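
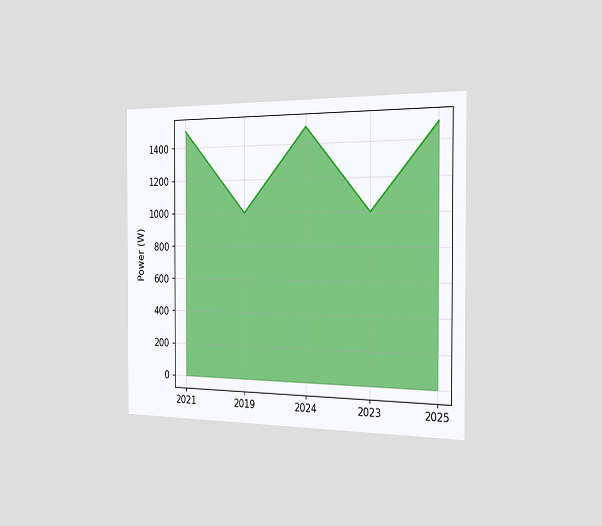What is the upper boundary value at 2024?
The chart is viewed slightly from the right. At 2024 the upper boundary is at 1500W.

1500W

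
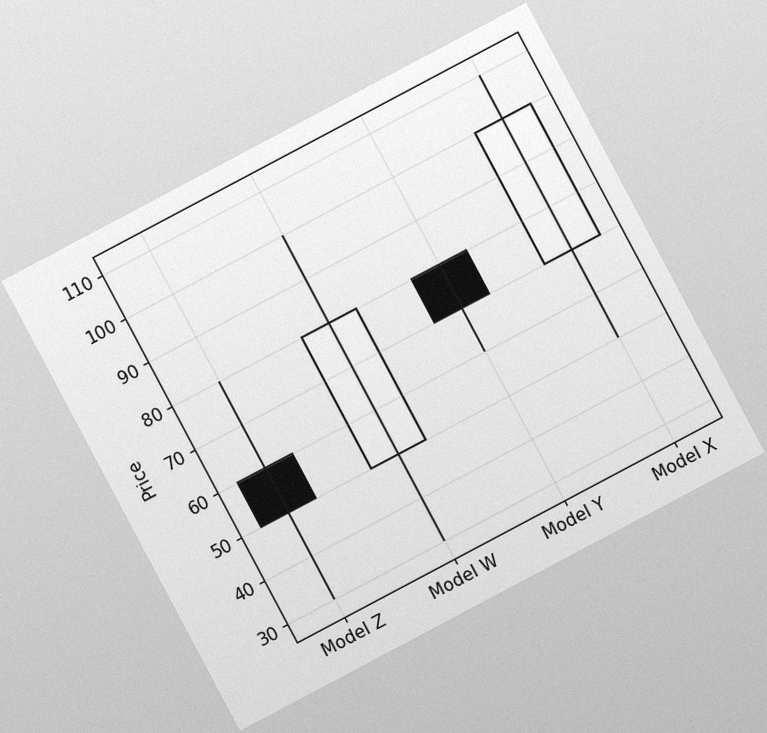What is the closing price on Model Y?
The chart is tilted about 28° counter-clockwise, with some photo noise. The Model Y candle closes at 70.

70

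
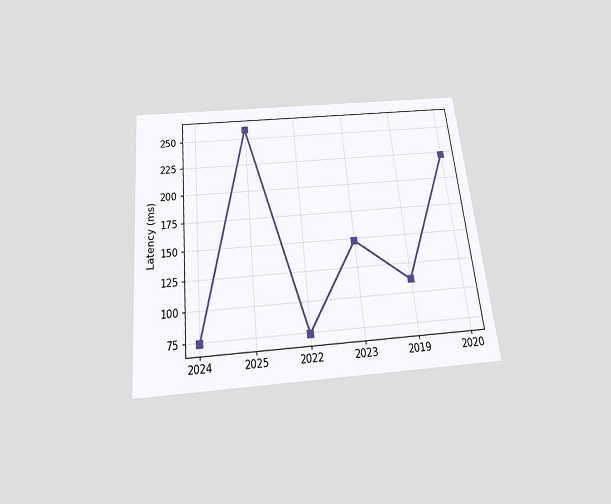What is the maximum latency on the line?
259ms

The chart is tilted about 6° counter-clockwise and viewed slightly from below. The highest point is at 2025, and reading across to the y-axis gives 259ms.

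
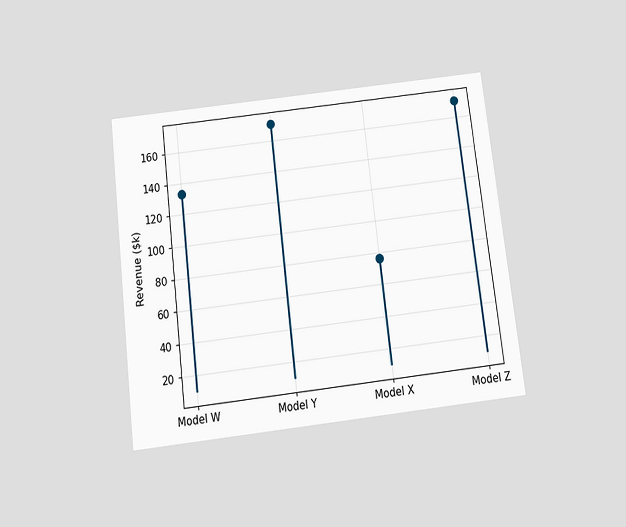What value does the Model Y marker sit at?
The chart is tilted about 7° counter-clockwise and viewed slightly from below. The Model Y marker sits at $171k.

$171k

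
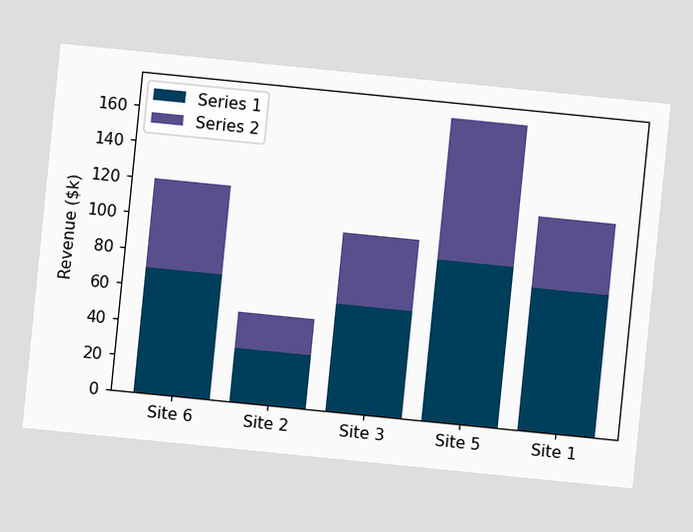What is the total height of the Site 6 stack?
The chart is tilted about 6° clockwise. The Site 6 stack's top reaches $120k on the y-axis.

$120k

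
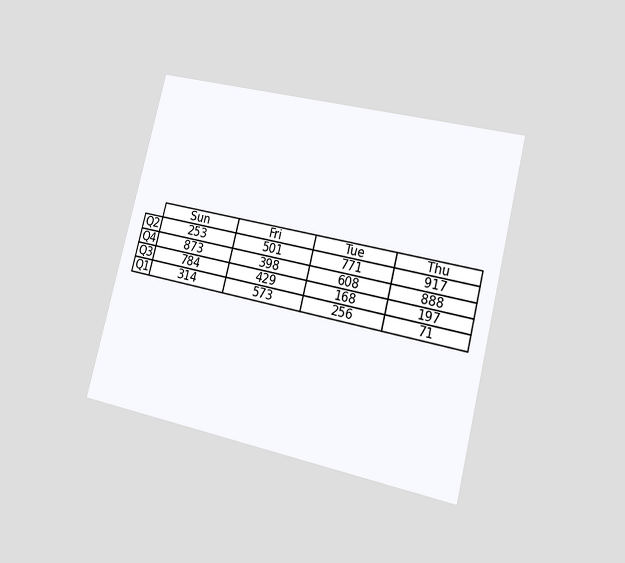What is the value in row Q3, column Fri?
429

The chart is tilted about 14° clockwise and viewed at a slight angle. The (Q3, Fri) cell reads 429.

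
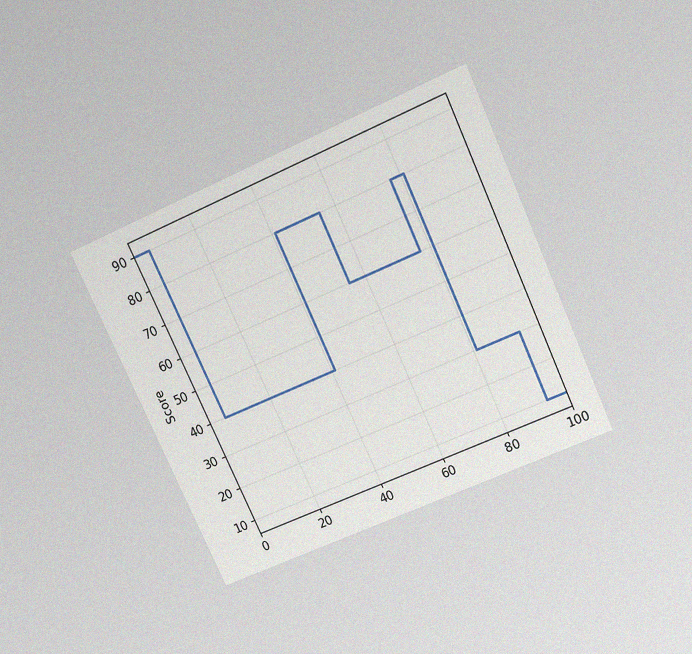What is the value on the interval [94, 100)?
10

The chart is tilted about 25° counter-clockwise and viewed slightly from above, with some photo noise. On [94, 100) the step sits at 10.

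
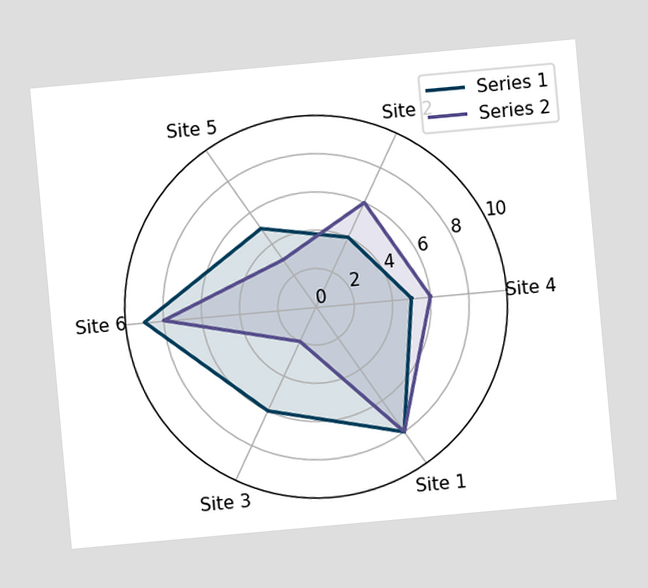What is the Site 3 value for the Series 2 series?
2

The chart is tilted about 5° counter-clockwise. On the Site 3 axis, Series 2 reaches 2.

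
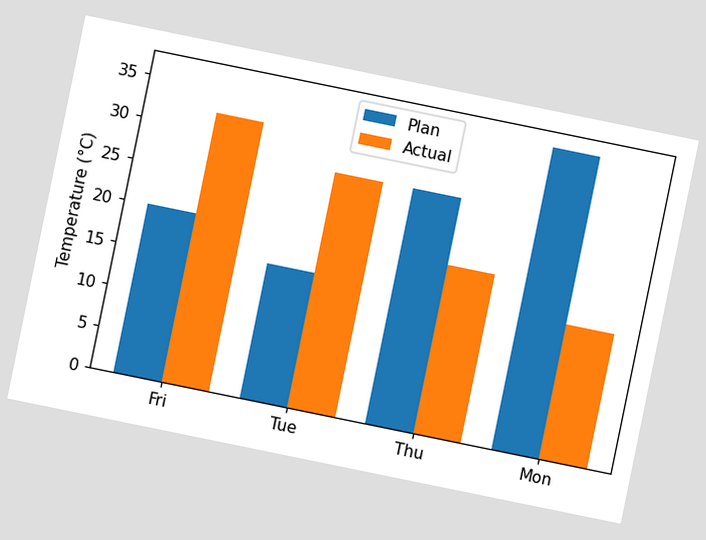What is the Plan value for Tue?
The chart is tilted about 12° clockwise. The Plan bar at Tue reaches 16°C on the y-axis.

16°C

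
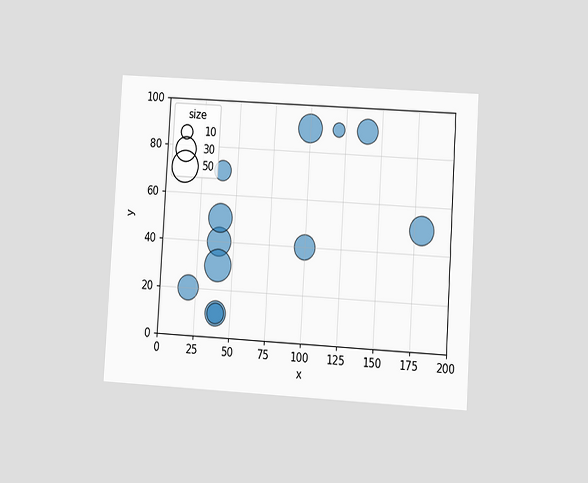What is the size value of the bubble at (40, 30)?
The chart is tilted about 4° clockwise and viewed at a slight angle. Matching the bubble at (40, 30) against the size legend gives 50.

50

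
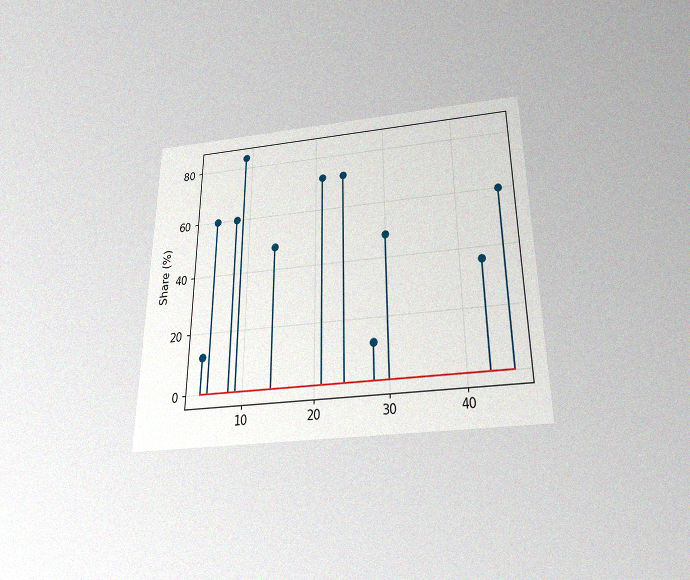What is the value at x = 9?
The chart is viewed slightly from below, with some photo noise. The stem at x=9 reaches 84%.

84%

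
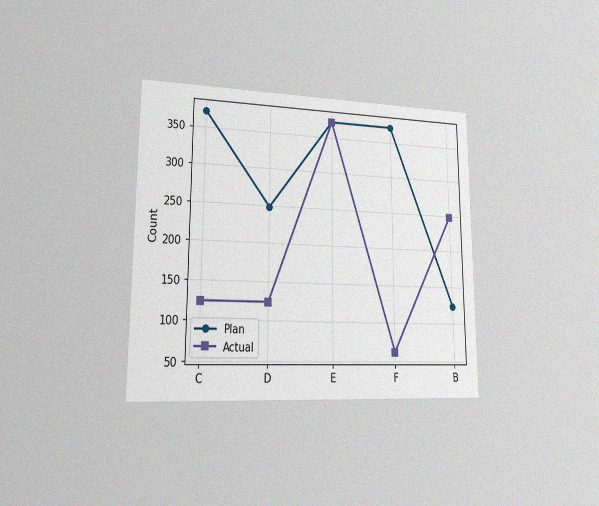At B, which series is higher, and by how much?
Actual, by 124

The chart is viewed slightly from the left, with some photo noise. At B, Actual sits above the other line by 124.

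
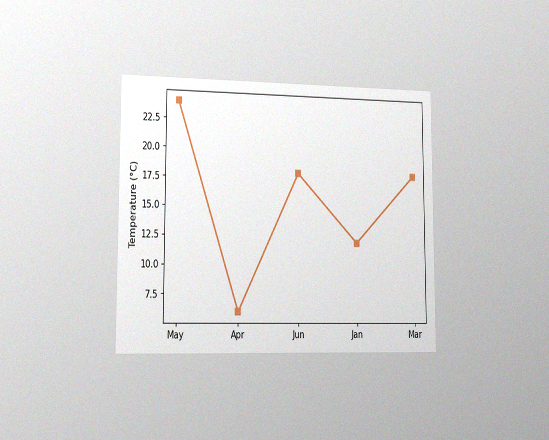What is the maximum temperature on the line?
The chart is viewed slightly from the left, with some photo noise. The highest point is at May, and reading across to the y-axis gives 24°C.

24°C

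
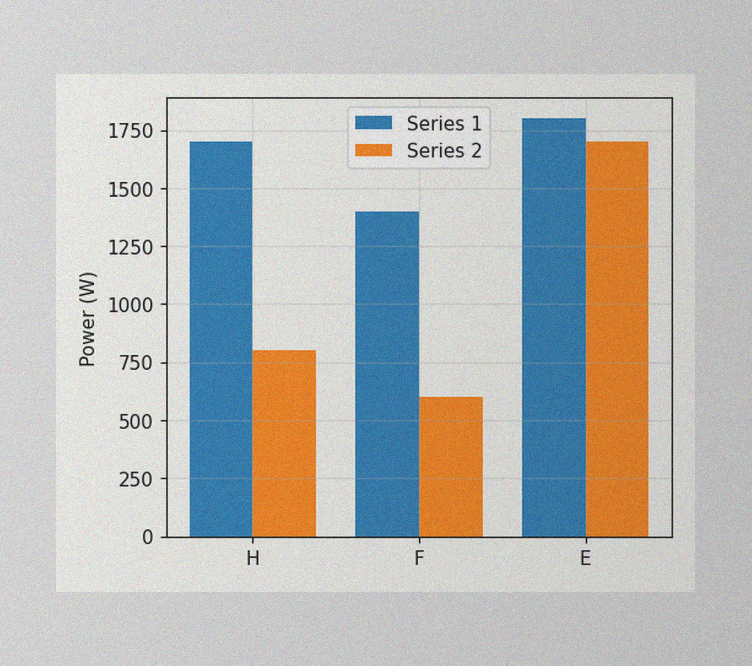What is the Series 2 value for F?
600W

The image has some photo noise and uneven lighting. The Series 2 bar at F reaches 600W on the y-axis.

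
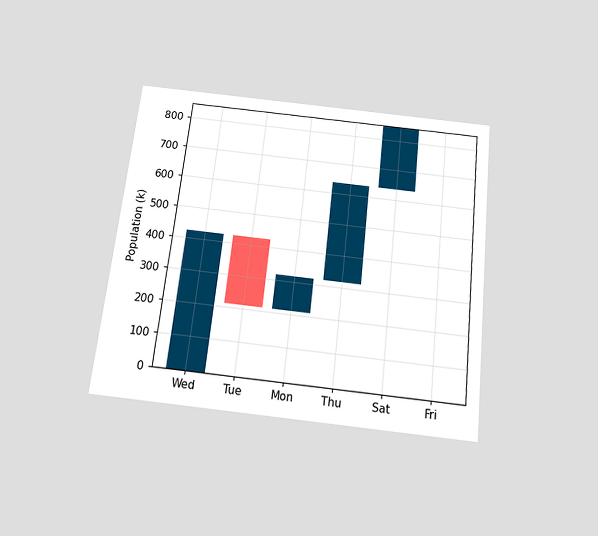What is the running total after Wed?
424k

The chart is tilted about 6° clockwise and viewed slightly from below. After Wed the running total reaches 424k.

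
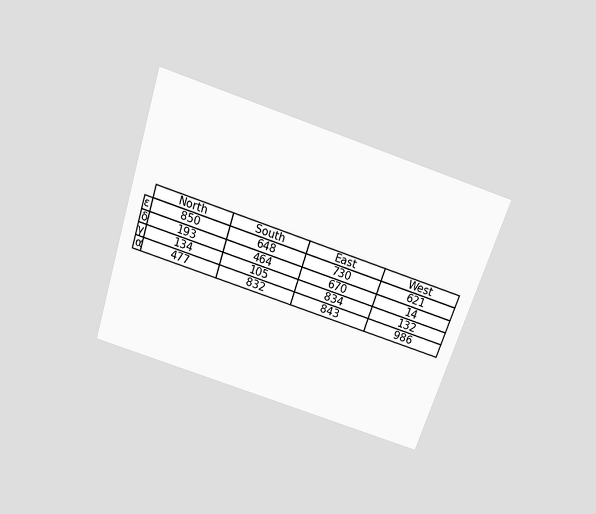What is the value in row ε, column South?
648

The chart is tilted about 18° clockwise and viewed slightly from above. The (ε, South) cell reads 648.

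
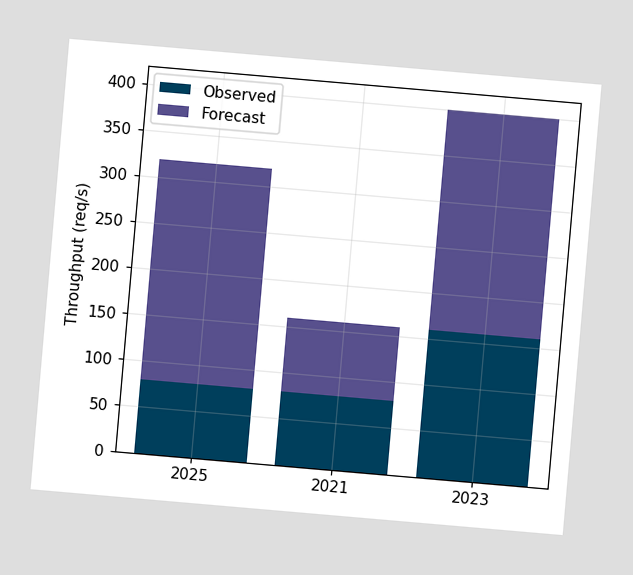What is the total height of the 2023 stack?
The chart is tilted about 5° clockwise. The 2023 stack's top reaches 400req/s on the y-axis.

400req/s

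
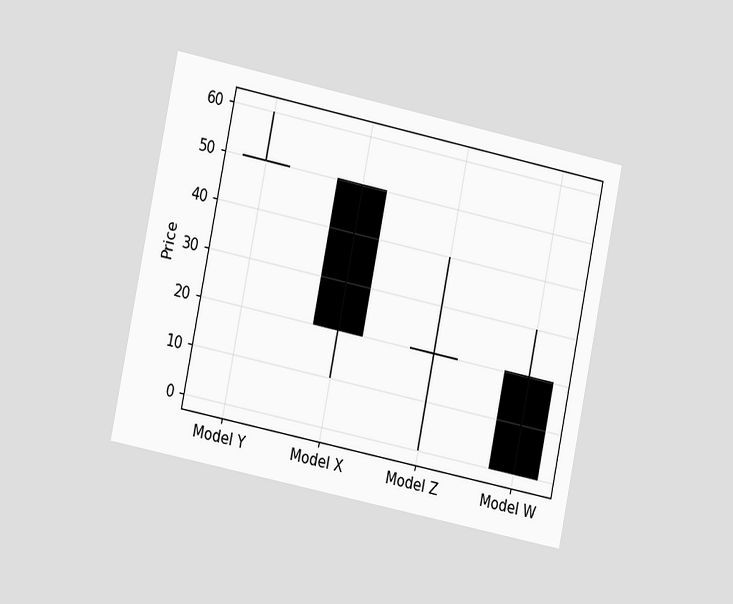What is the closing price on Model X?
20

The chart is tilted about 12° clockwise and viewed slightly from the left. The Model X candle closes at 20.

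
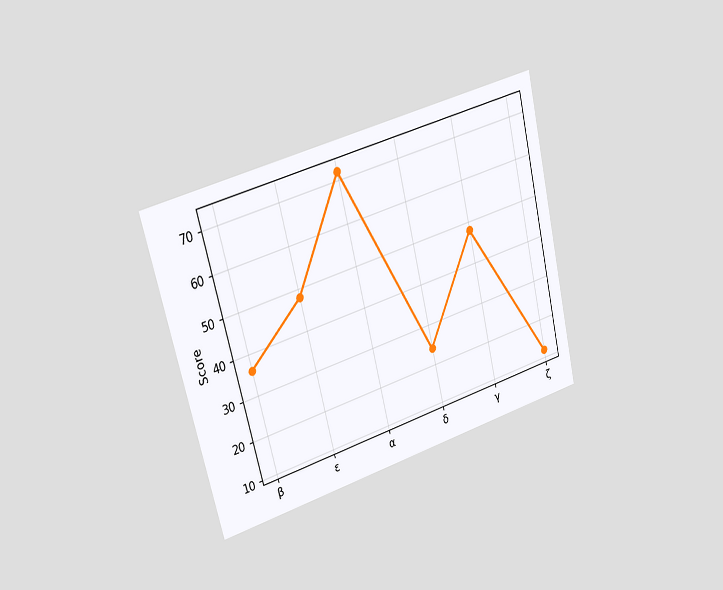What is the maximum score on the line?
72

The chart is tilted about 14° counter-clockwise and viewed slightly from the left. The highest point is at α, and reading across to the y-axis gives 72.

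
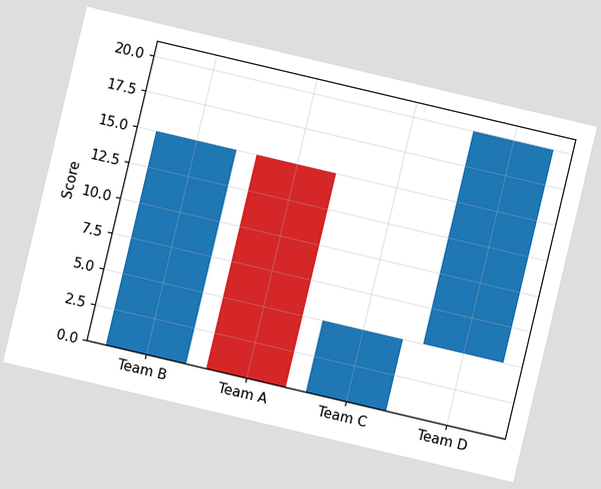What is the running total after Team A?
0

The chart is tilted about 13° clockwise. After Team A the running total reaches 0.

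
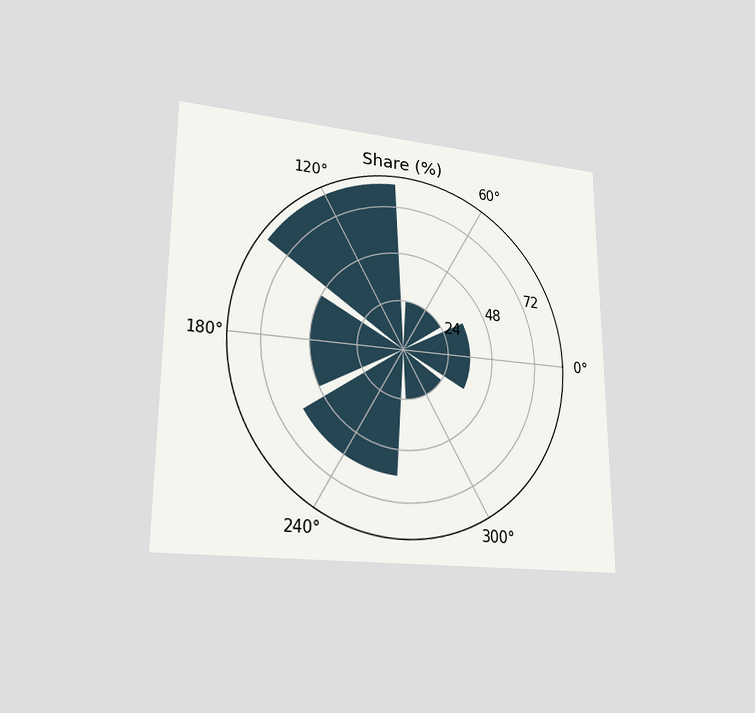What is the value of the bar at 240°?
60%

The chart is viewed at a slight angle. The bar at 240° reaches 60% on the radial axis.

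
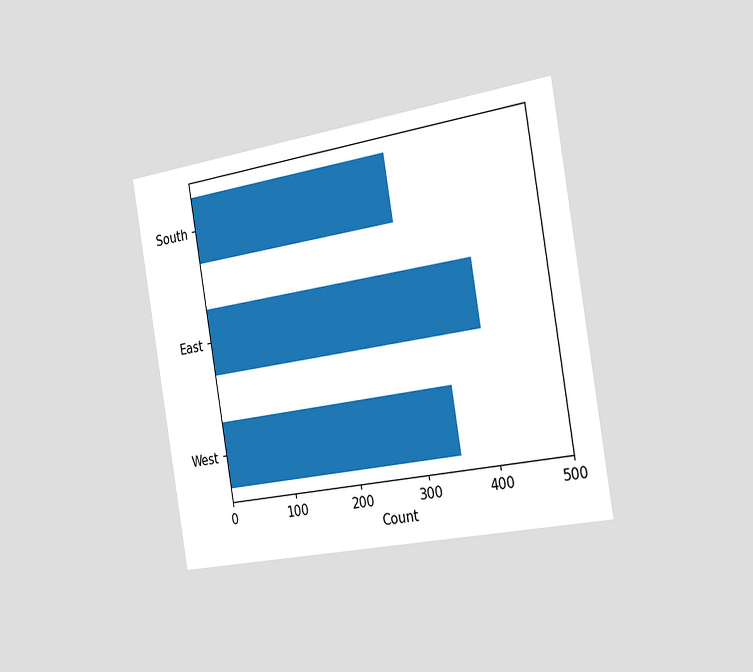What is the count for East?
The chart is tilted about 10° counter-clockwise and viewed slightly from the right. Reading along the chart's x-axis, the East bar reaches 400.

400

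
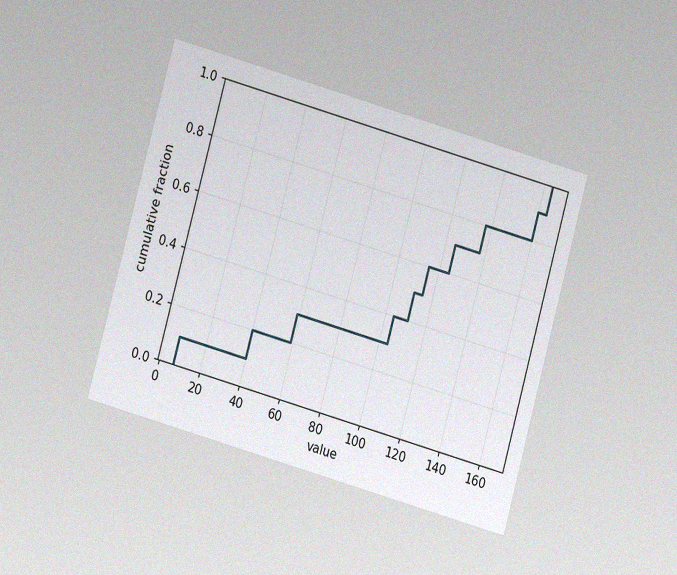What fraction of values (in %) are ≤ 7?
10%

The chart is tilted about 16° clockwise and viewed at a slight angle, with some photo noise. At x=7 the ECDF step is at 10%.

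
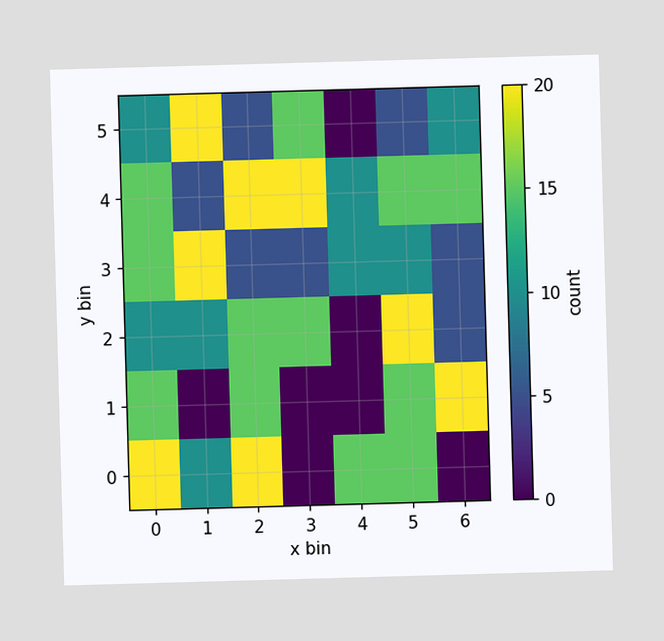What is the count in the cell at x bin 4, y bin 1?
0

Matching the cell (4, 1) against the colorbar gives 0.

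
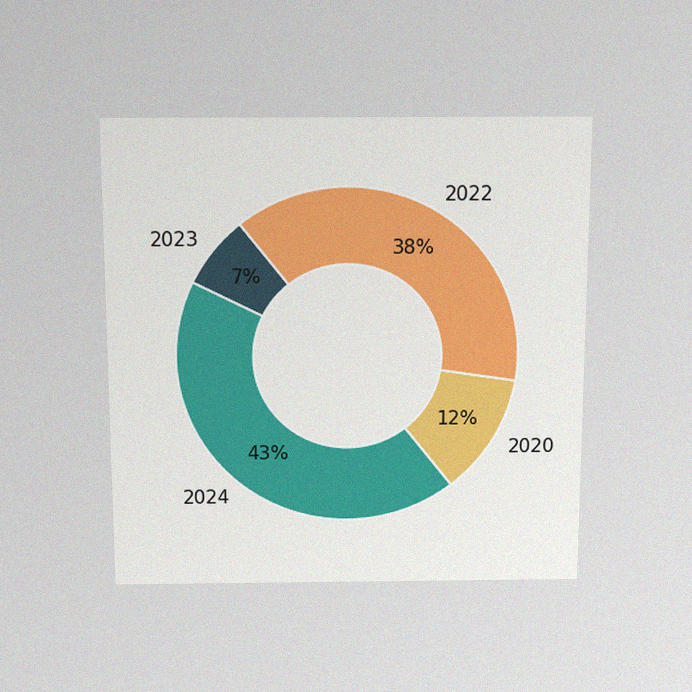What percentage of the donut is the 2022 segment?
38%

The chart is viewed slightly from above, with some photo noise. The 2022 segment takes up 38% of the ring.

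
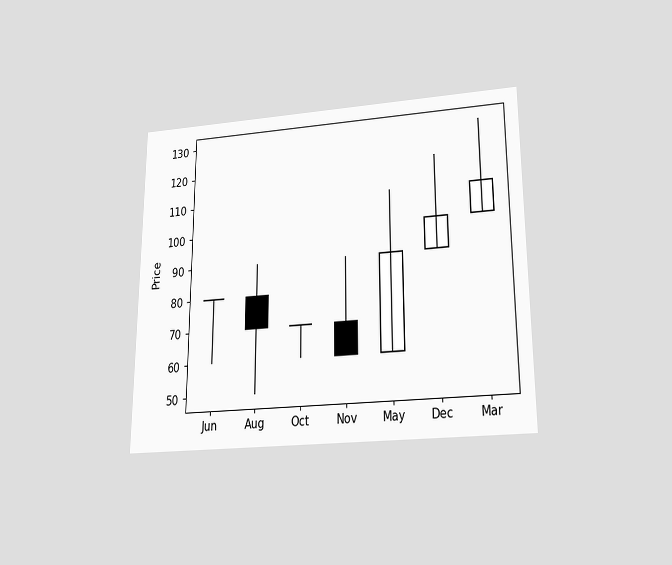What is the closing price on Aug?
The chart is viewed slightly from below. The Aug candle closes at 70.

70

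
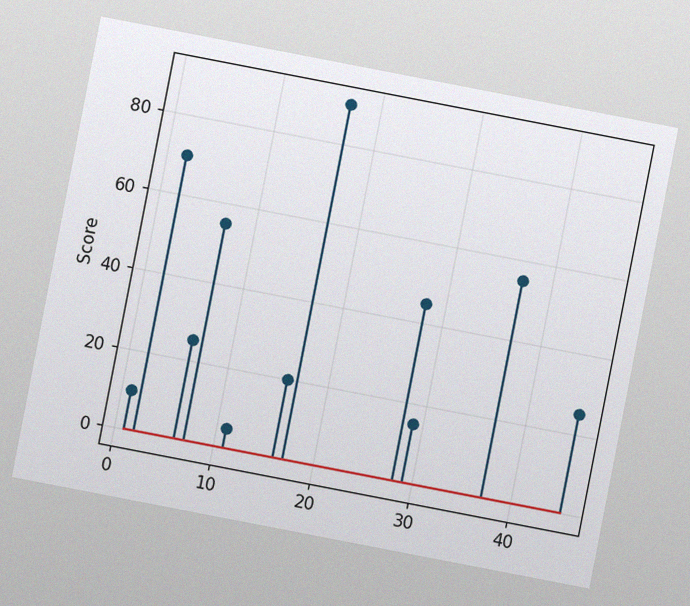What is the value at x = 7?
The chart is tilted about 11° clockwise, with some photo noise. The stem at x=7 reaches 55.

55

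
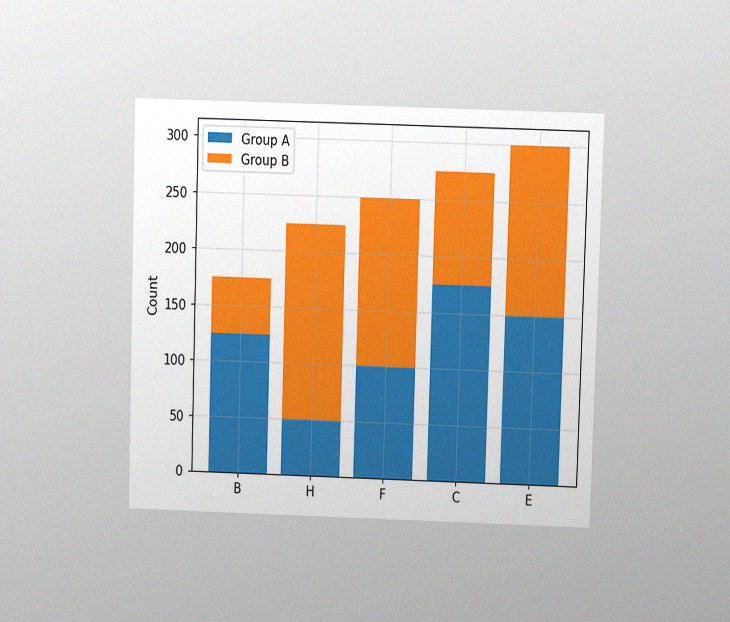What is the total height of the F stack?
The chart is viewed at a slight angle, with some photo noise. The F stack's top reaches 250 on the y-axis.

250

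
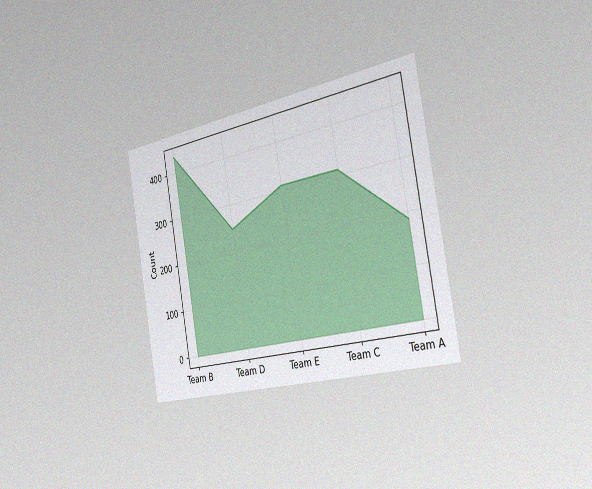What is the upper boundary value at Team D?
248

The chart is tilted about 10° counter-clockwise and viewed slightly from the right, with some photo noise. At Team D the upper boundary is at 248.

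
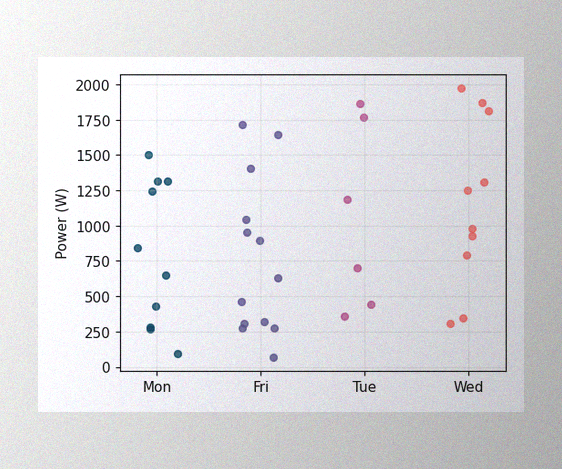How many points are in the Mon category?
10

The image has some photo noise and uneven lighting. Counting the markers in the Mon column gives 10.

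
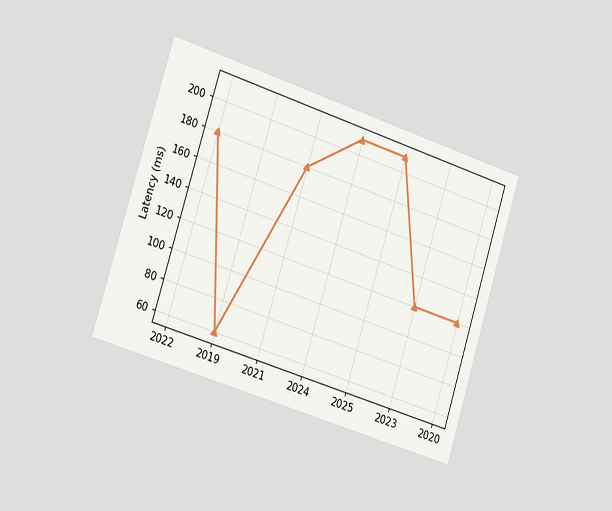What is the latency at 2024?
The chart is tilted about 17° clockwise and viewed slightly from the left. At 2024, the line is at 210ms.

210ms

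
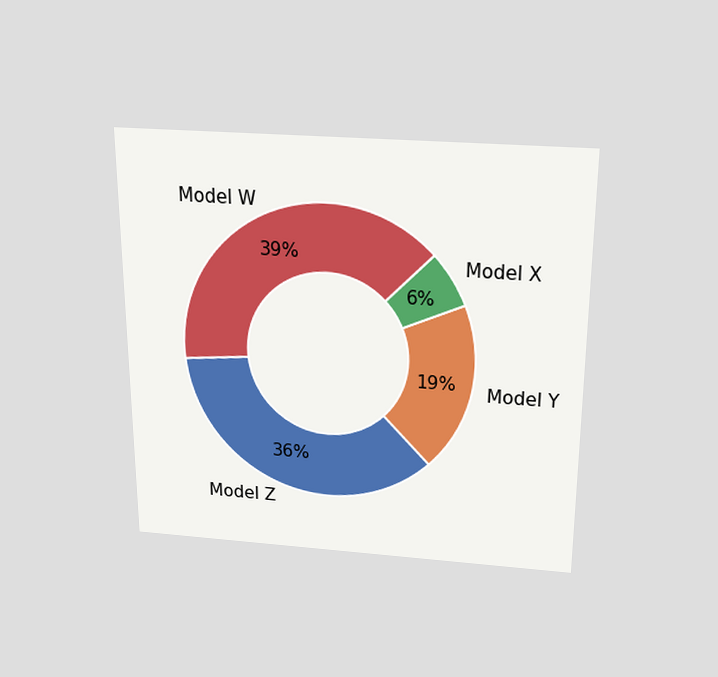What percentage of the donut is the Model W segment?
39%

The chart is viewed slightly from above. The Model W segment takes up 39% of the ring.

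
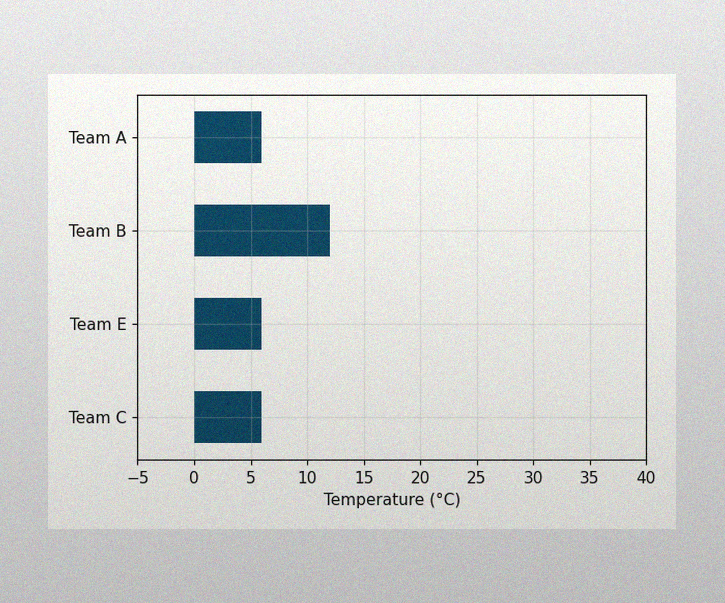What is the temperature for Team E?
6°C

The image has some photo noise and uneven lighting. Reading along the chart's x-axis, the Team E bar reaches 6°C.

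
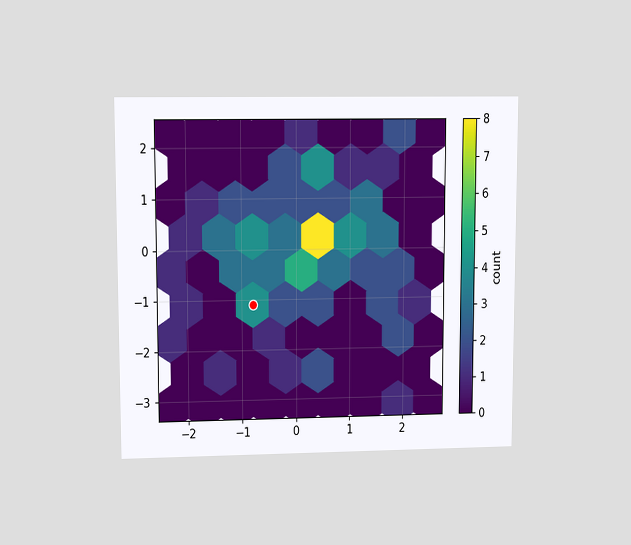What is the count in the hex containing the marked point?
4

The chart is viewed at a slight angle. The marked hex reads 4 on the colorbar.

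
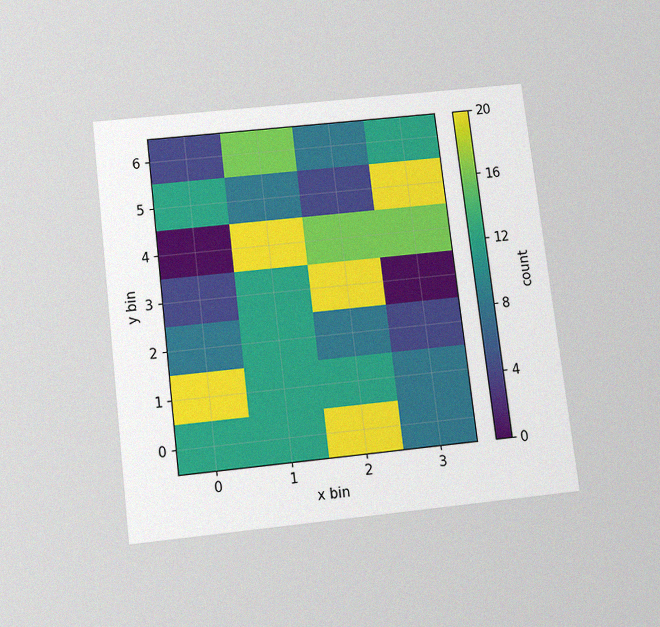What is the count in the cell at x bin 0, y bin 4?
0

The chart is tilted about 7° counter-clockwise and viewed slightly from below, with some photo noise. Matching the cell (0, 4) against the colorbar gives 0.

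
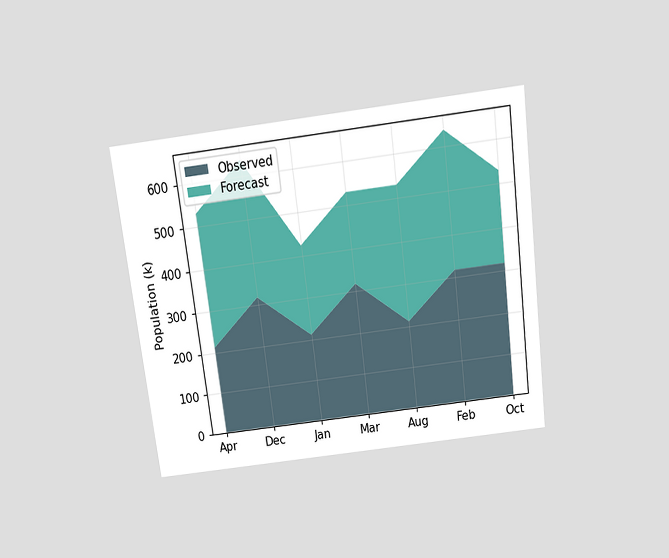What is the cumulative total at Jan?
The chart is tilted about 7° counter-clockwise and viewed slightly from above. The stacked total at Jan reaches 424k.

424k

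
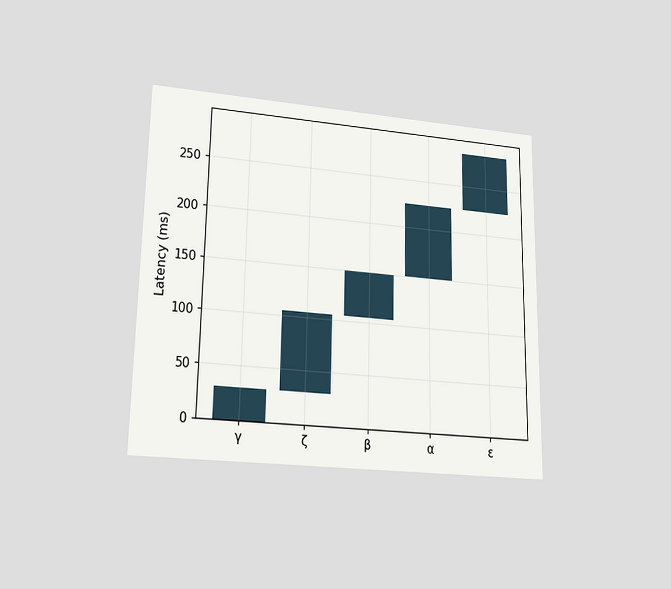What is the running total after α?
The chart is viewed at a slight angle. After α the running total reaches 225ms.

225ms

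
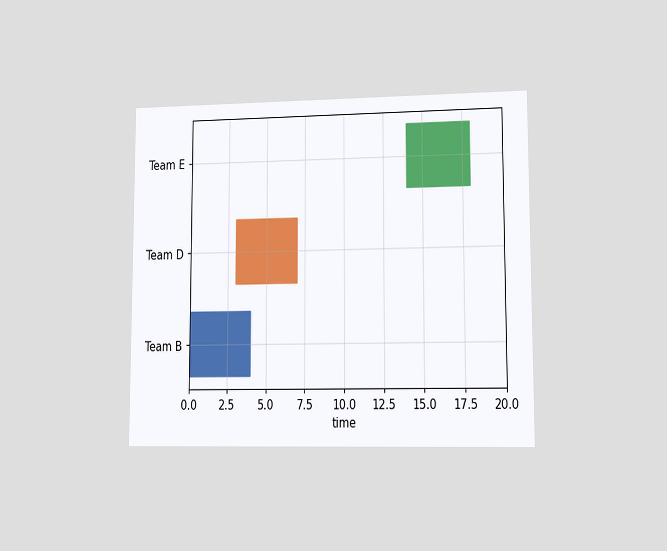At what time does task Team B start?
The chart is viewed at a slight angle. The Team B bar begins at t=0.

0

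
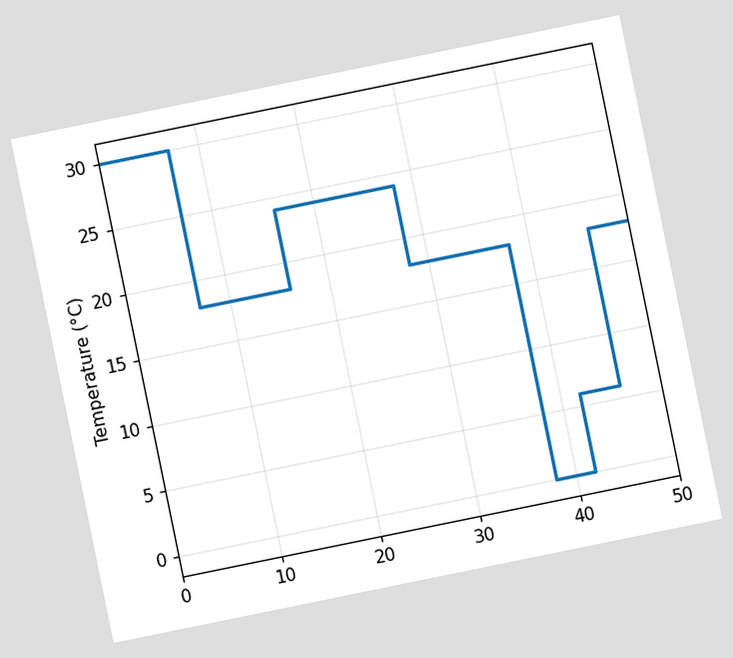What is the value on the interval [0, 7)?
30°C

The chart is tilted about 12° counter-clockwise. On [0, 7) the step sits at 30°C.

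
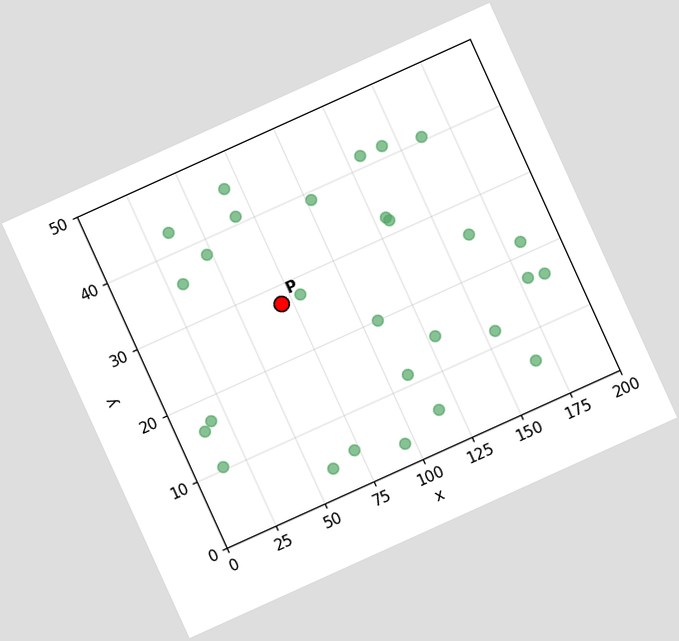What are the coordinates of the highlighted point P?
The chart is tilted about 24° counter-clockwise. Following the gridlines from P to each axis, P sits at (70, 27.5).

(70, 27.5)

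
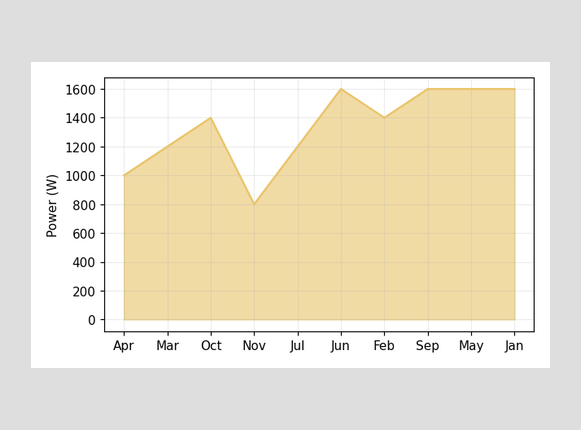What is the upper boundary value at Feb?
1400W

At Feb the upper boundary is at 1400W.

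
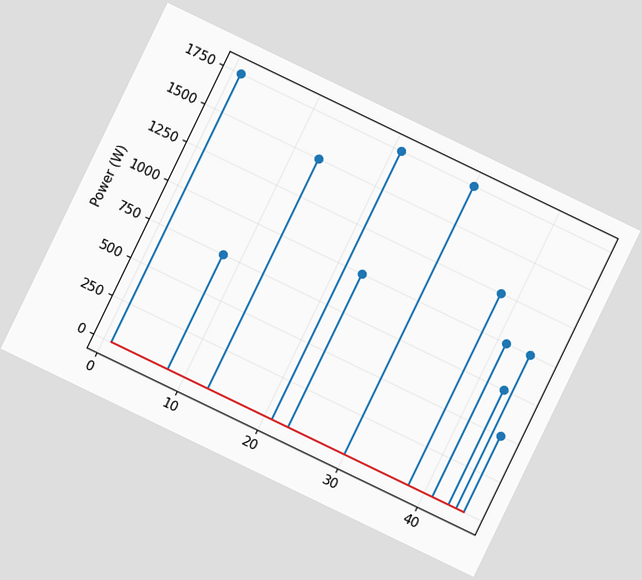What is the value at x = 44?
1000W

The chart is tilted about 26° clockwise. The stem at x=44 reaches 1000W.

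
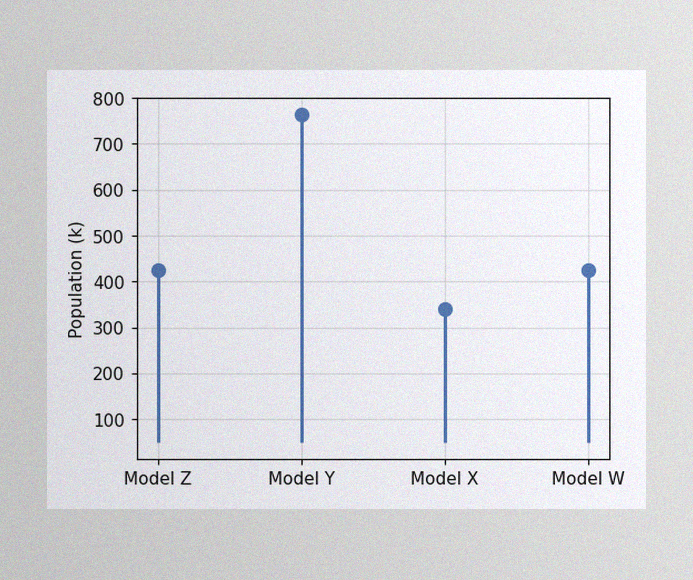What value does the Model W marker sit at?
425k

The image has some photo noise and uneven lighting. The Model W marker sits at 425k.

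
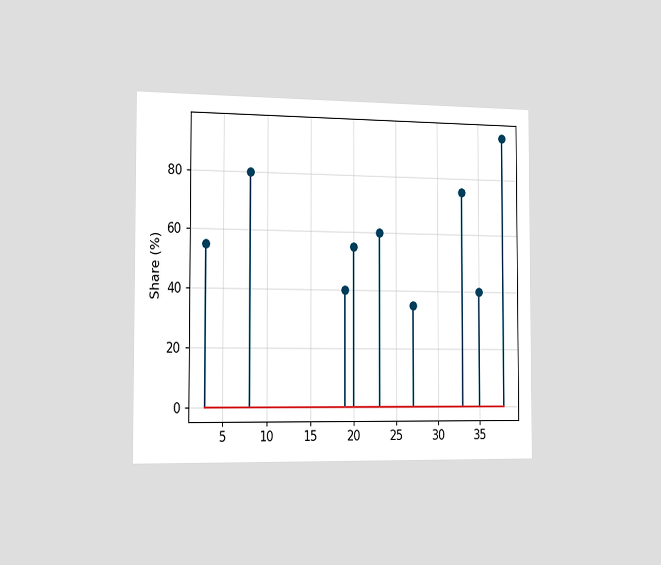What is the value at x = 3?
55%

The chart is viewed slightly from the left. The stem at x=3 reaches 55%.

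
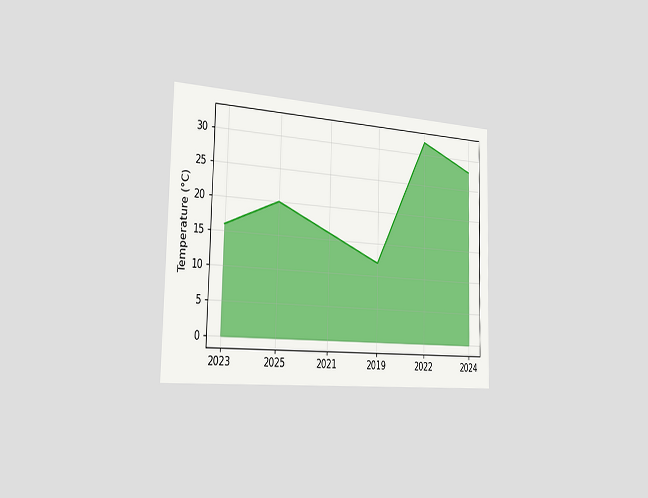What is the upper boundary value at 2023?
The chart is viewed slightly from the left. At 2023 the upper boundary is at 16°C.

16°C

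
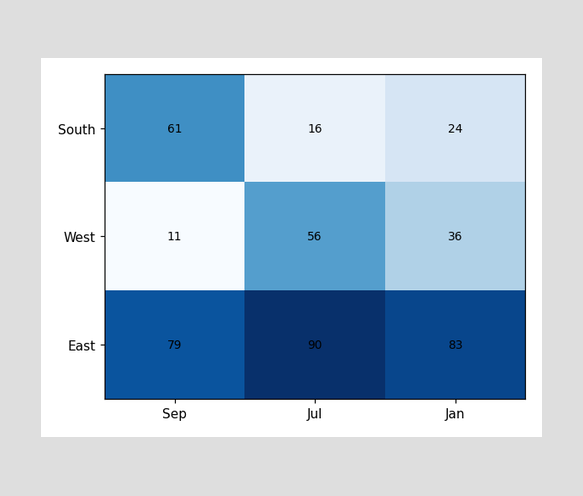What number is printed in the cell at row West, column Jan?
36

The (West, Jan) cell reads 36.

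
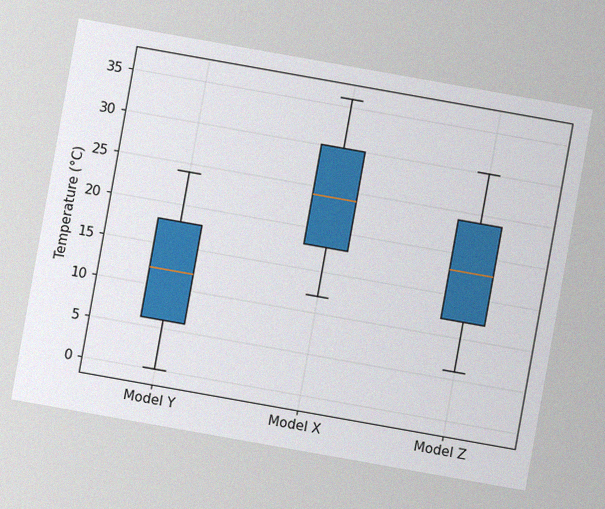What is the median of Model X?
The chart is tilted about 10° clockwise, with some photo noise. The median line in the Model X box sits at 24°C.

24°C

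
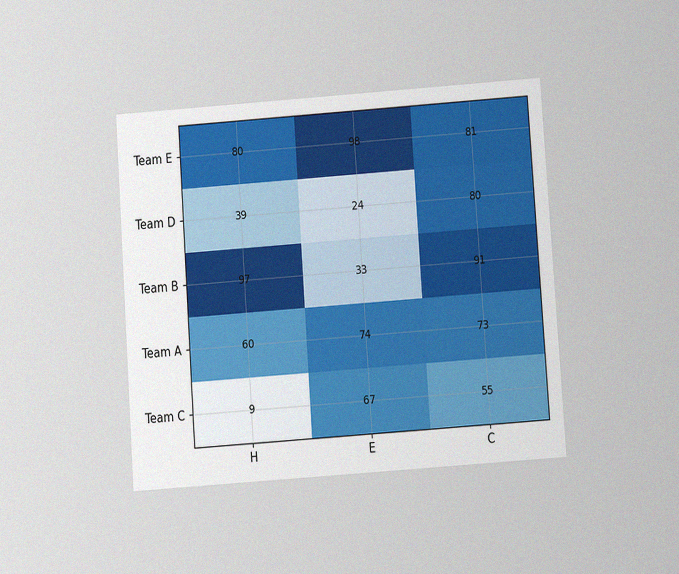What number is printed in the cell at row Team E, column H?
80

The chart is tilted about 4° counter-clockwise and viewed at a slight angle, with some photo noise. The (Team E, H) cell reads 80.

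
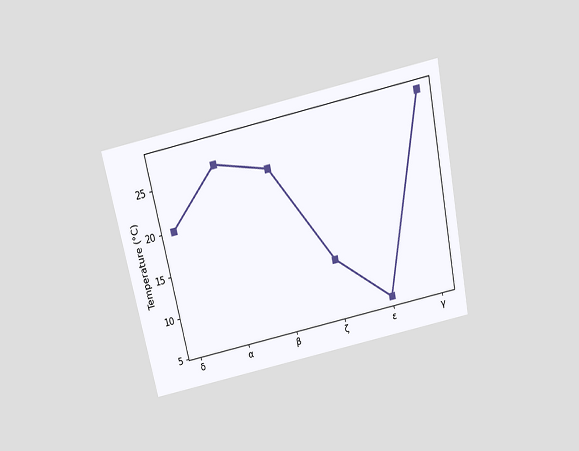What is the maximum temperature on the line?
28°C

The chart is tilted about 12° counter-clockwise and viewed slightly from above. The highest point is at γ, and reading across to the y-axis gives 28°C.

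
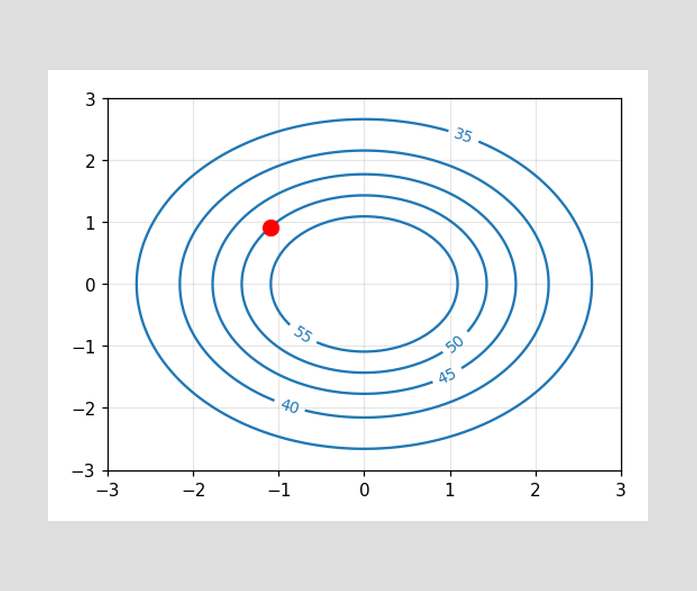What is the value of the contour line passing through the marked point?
The marked point sits on the contour labelled 50.

50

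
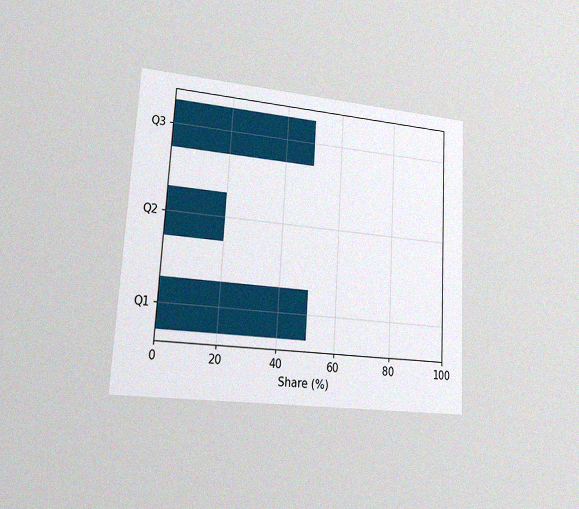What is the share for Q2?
The chart is tilted about 3° clockwise and viewed slightly from the left, with some photo noise. Reading along the chart's x-axis, the Q2 bar reaches 20%.

20%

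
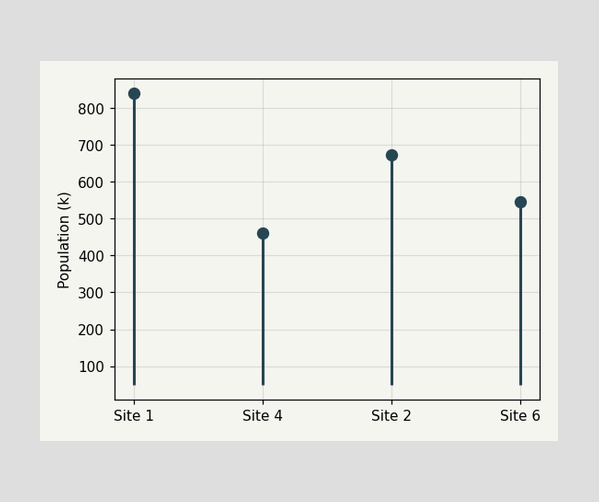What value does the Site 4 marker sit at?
The Site 4 marker sits at 462k.

462k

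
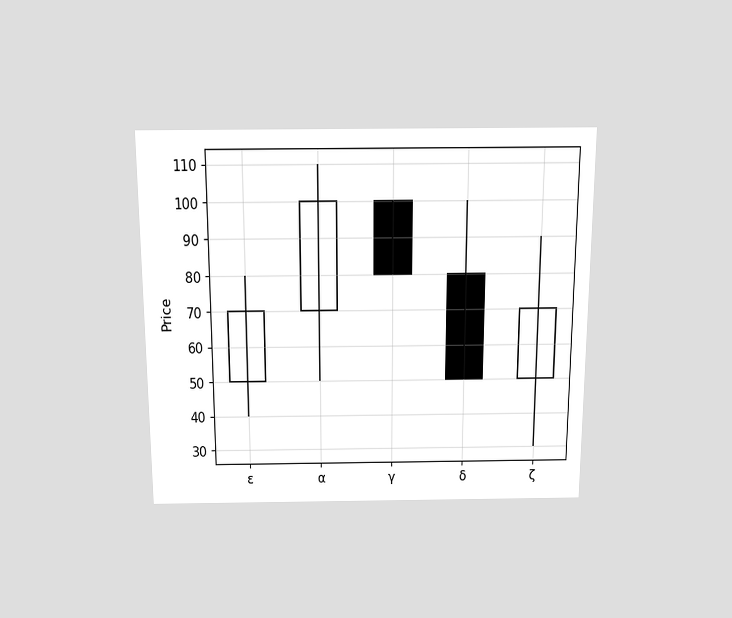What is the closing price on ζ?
70

The chart is viewed slightly from above. The ζ candle closes at 70.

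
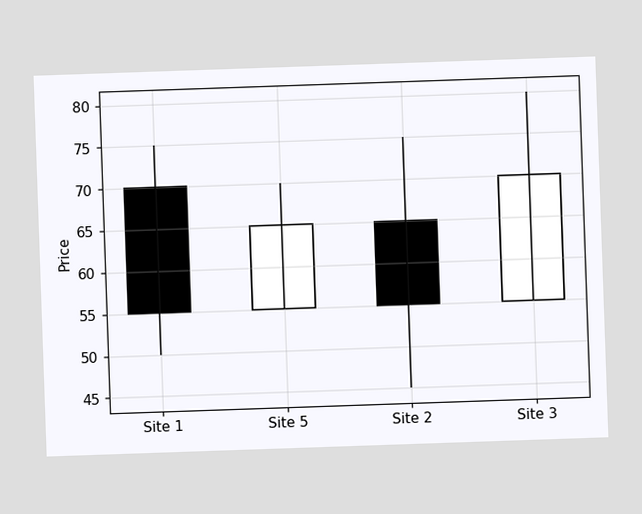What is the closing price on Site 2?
The Site 2 candle closes at 55.

55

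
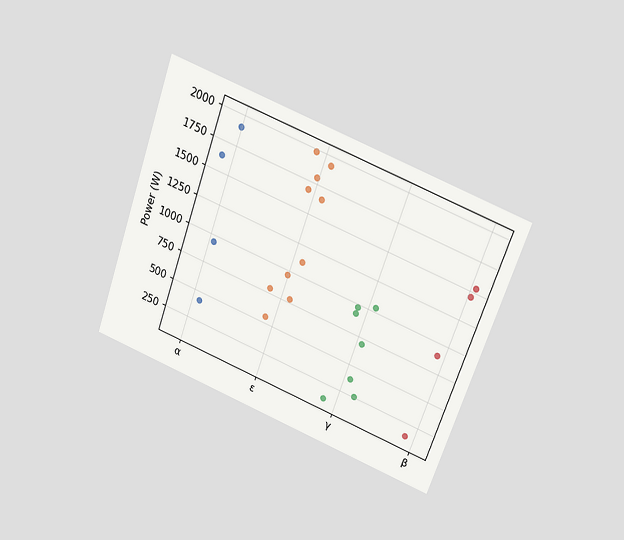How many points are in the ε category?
The chart is tilted about 20° clockwise and viewed slightly from above. Counting the markers in the ε column gives 10.

10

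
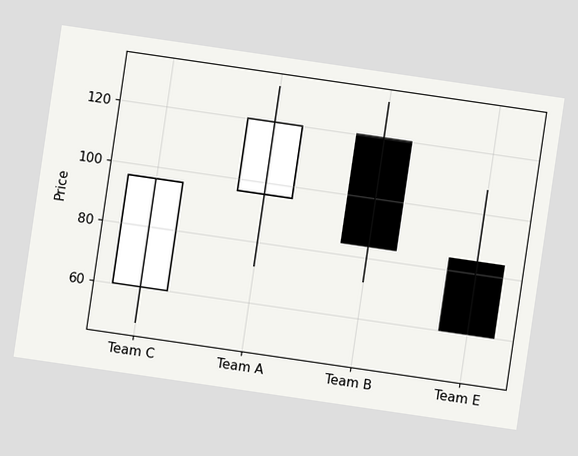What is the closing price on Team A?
120

The chart is tilted about 8° clockwise. The Team A candle closes at 120.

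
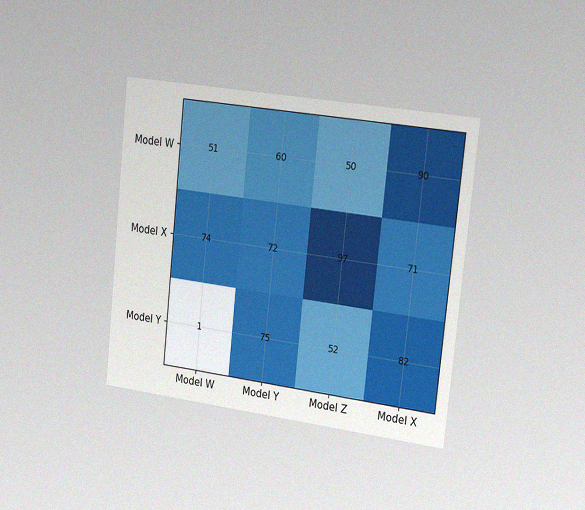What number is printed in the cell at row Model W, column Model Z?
50

The chart is tilted about 6° clockwise and viewed slightly from the right, with some photo noise. The (Model W, Model Z) cell reads 50.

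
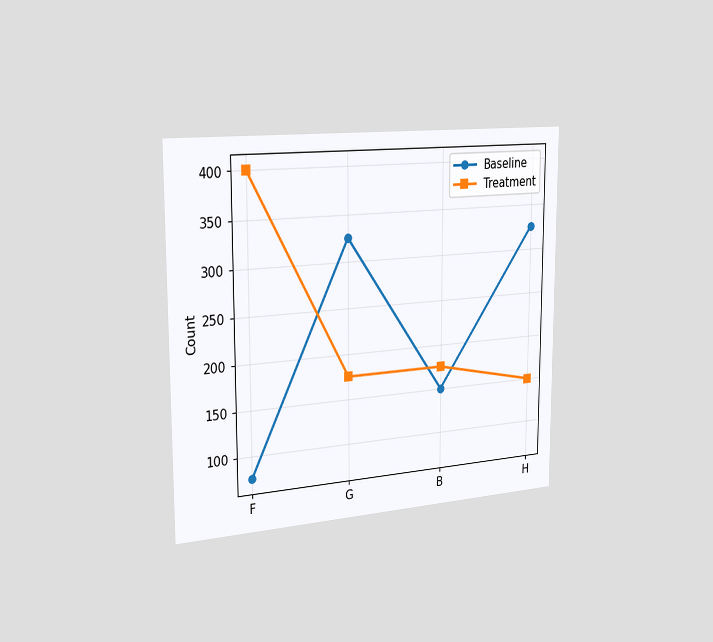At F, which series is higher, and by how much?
The chart is viewed slightly from the left. At F, Treatment sits above the other line by 325.

Treatment, by 325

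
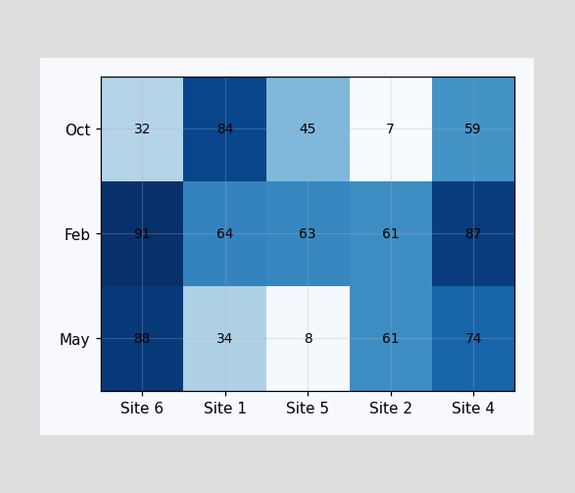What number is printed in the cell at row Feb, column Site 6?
The (Feb, Site 6) cell reads 91.

91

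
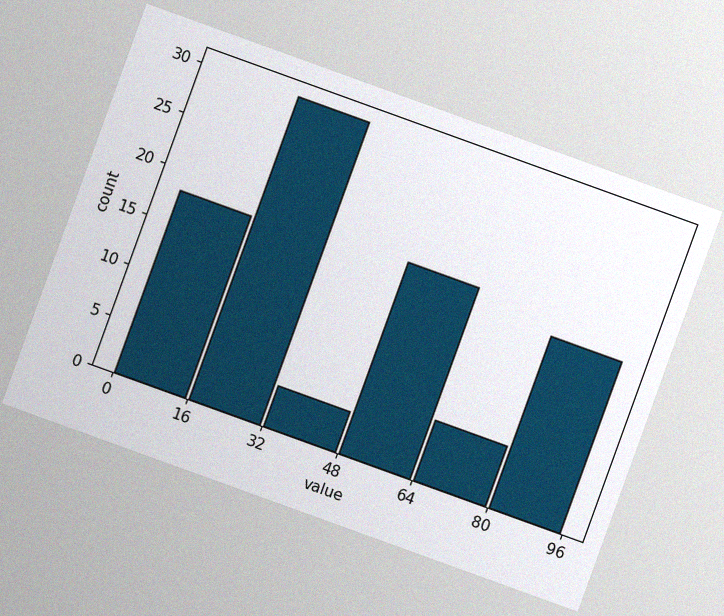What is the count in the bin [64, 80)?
The chart is tilted about 20° clockwise, with some photo noise. The [64, 80) bin has height 6.

6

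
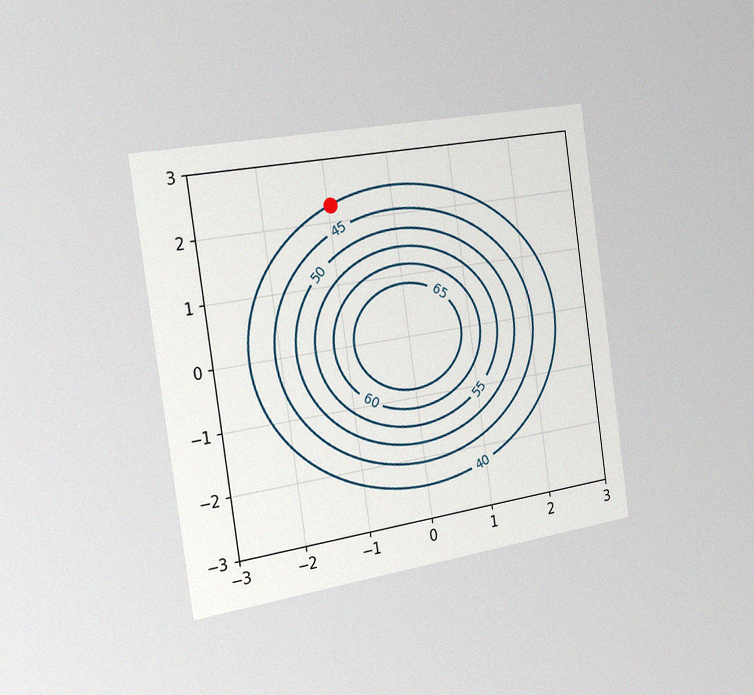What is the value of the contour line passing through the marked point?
The chart is tilted about 8° counter-clockwise and viewed slightly from the left, with some photo noise. The marked point sits on the contour labelled 40.

40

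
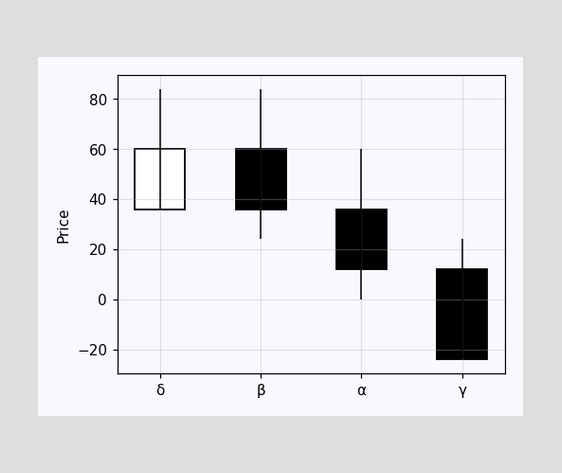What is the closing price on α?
The α candle closes at 12.

12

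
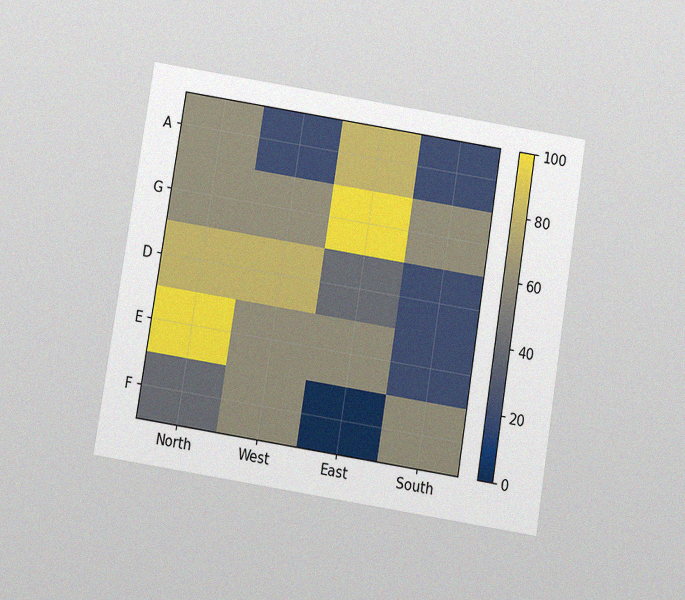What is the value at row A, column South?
20

The chart is tilted about 9° clockwise and viewed slightly from below, with some photo noise. Matching cell (A, South) against the colorbar gives 20.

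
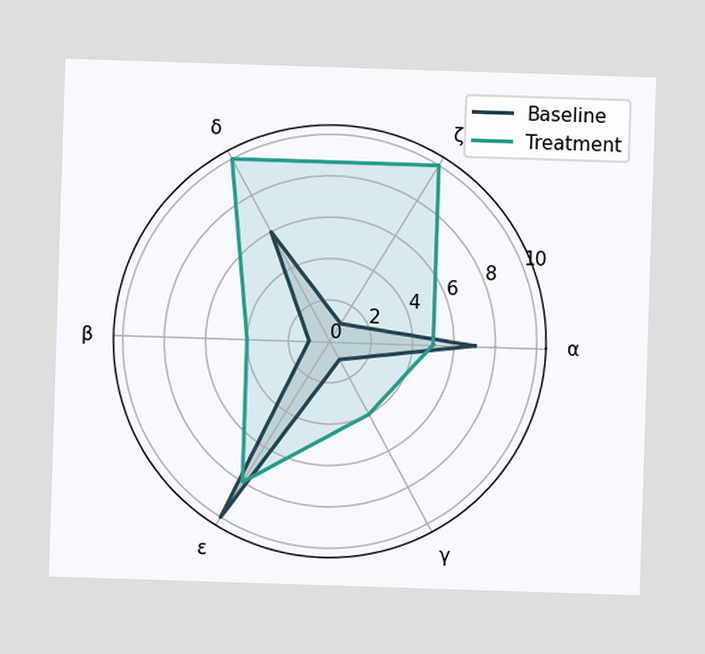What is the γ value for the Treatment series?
4

On the γ axis, Treatment reaches 4.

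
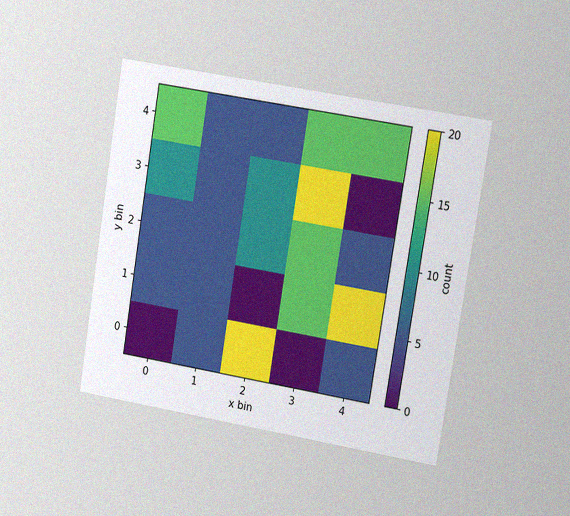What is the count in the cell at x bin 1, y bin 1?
5

The chart is tilted about 9° clockwise and viewed slightly from the right, with some photo noise. Matching the cell (1, 1) against the colorbar gives 5.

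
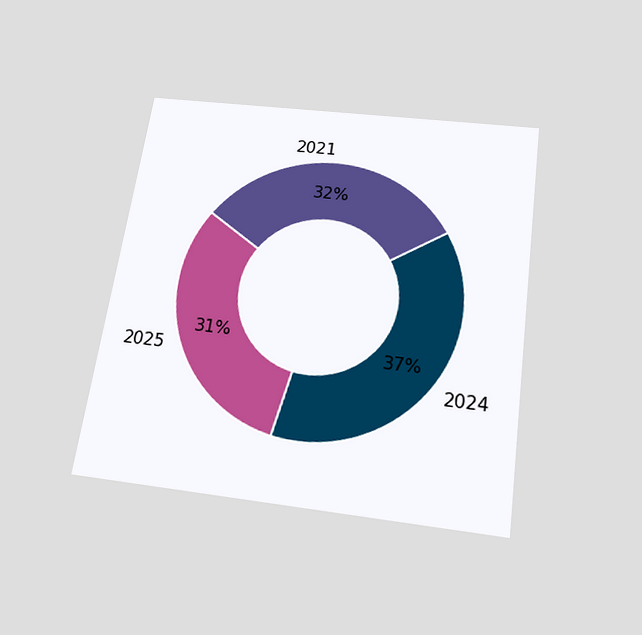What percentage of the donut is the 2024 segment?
The chart is tilted about 8° clockwise and viewed slightly from below. The 2024 segment takes up 37% of the ring.

37%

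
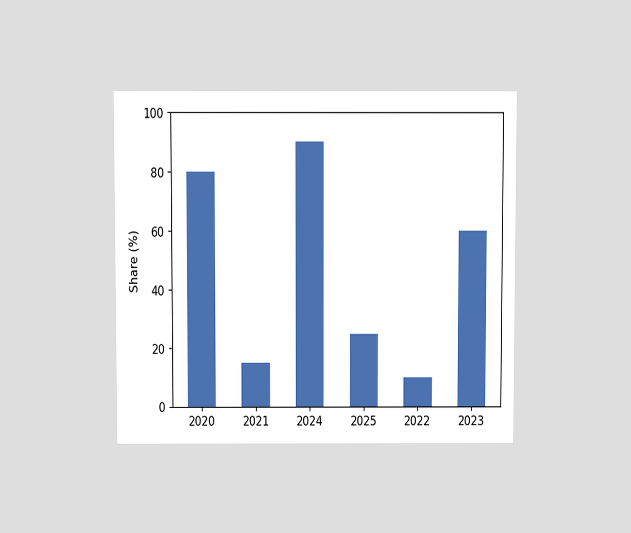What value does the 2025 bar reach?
25%

The chart is viewed slightly from above. Reading along the chart's y-axis, the 2025 bar reaches 25%.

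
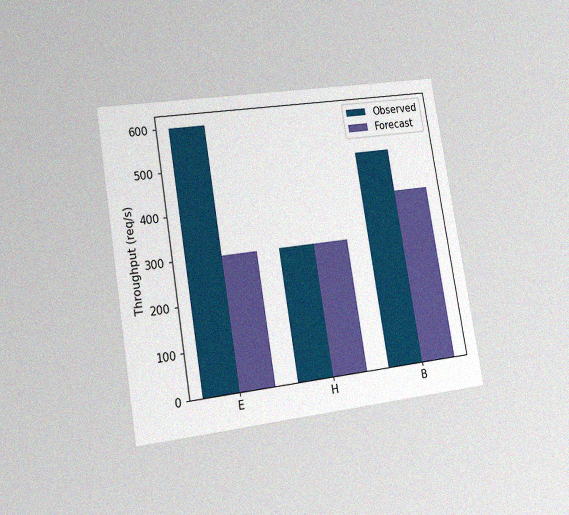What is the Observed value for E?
The chart is tilted about 9° counter-clockwise and viewed slightly from the left, with some photo noise. The Observed bar at E reaches 600req/s on the y-axis.

600req/s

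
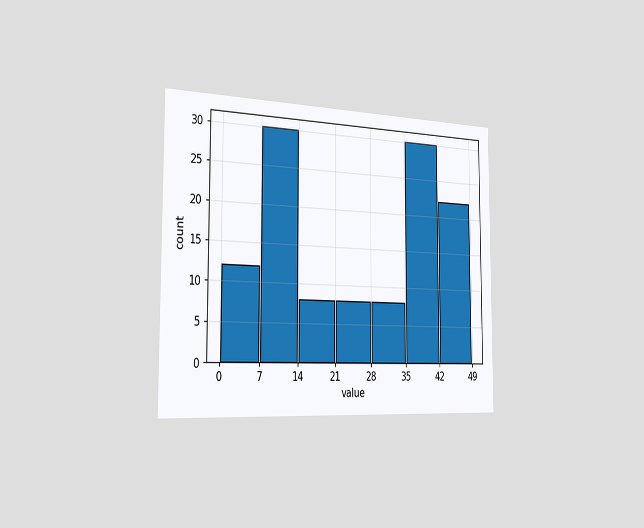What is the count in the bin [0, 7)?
The chart is viewed slightly from the left. The [0, 7) bin has height 12.

12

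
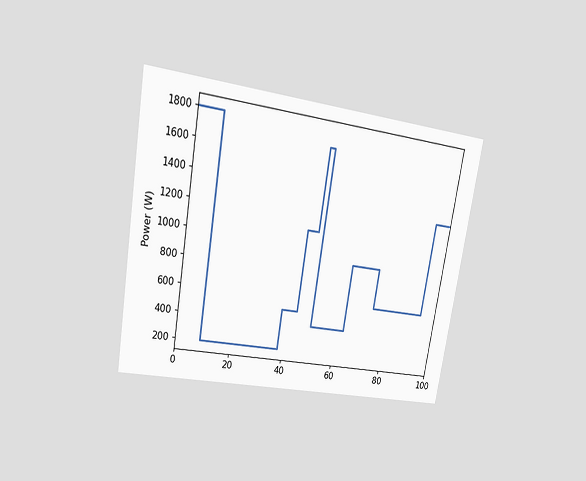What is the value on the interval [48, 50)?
The chart is tilted about 10° clockwise and viewed at a slight angle. On [48, 50) the step sits at 1700W.

1700W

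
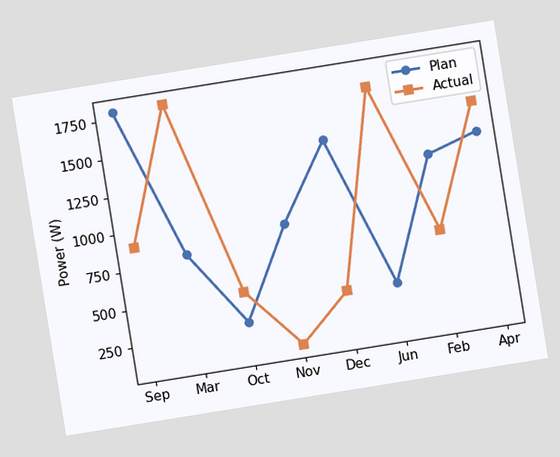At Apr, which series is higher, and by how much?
Actual, by 200W

The chart is tilted about 9° counter-clockwise. At Apr, Actual sits above the other line by 200W.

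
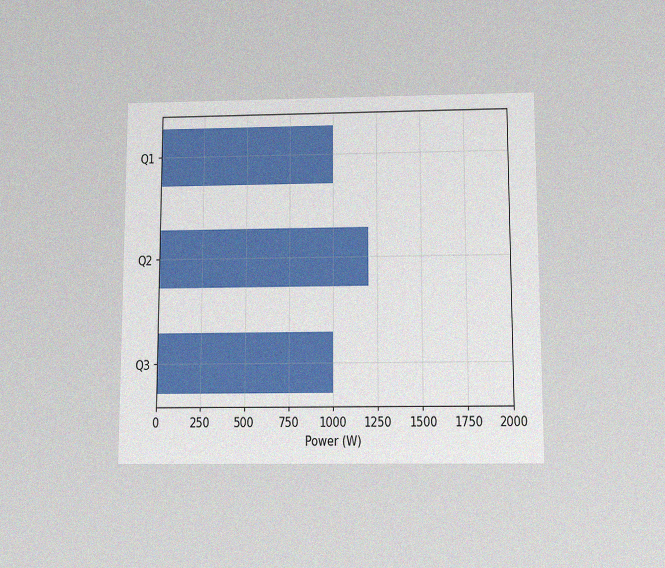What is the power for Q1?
The chart is viewed slightly from below, with some photo noise. Reading along the chart's x-axis, the Q1 bar reaches 1000W.

1000W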